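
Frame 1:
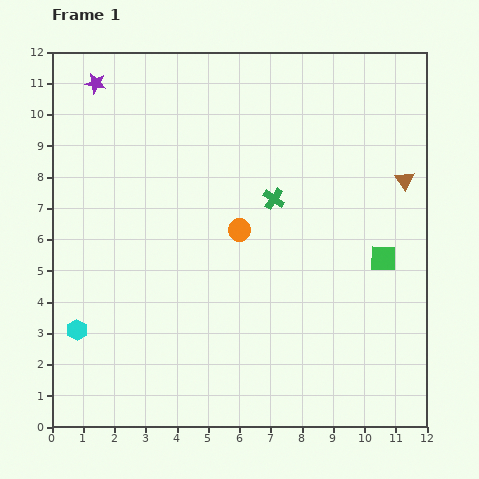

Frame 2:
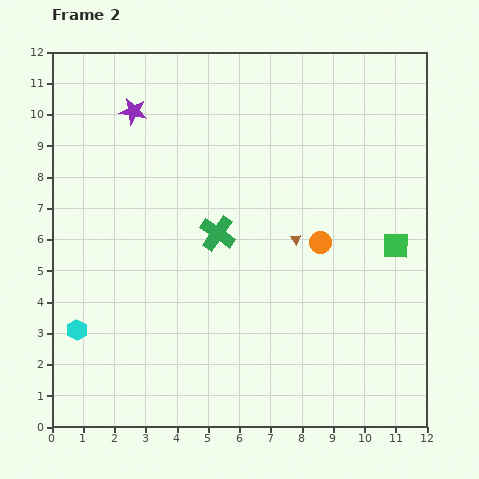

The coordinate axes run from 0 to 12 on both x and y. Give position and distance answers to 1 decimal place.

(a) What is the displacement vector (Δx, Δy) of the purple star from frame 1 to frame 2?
(1.2, -0.9)

The purple star was at (1.4, 11.0) in frame 1 and (2.6, 10.1) in frame 2.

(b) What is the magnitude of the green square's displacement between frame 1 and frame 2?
0.6

The green square moved from (10.6, 5.4) to (11.0, 5.8), a distance of √(0.4² + 0.4²) ≈ 0.6.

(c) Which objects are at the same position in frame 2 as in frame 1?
the cyan hexagon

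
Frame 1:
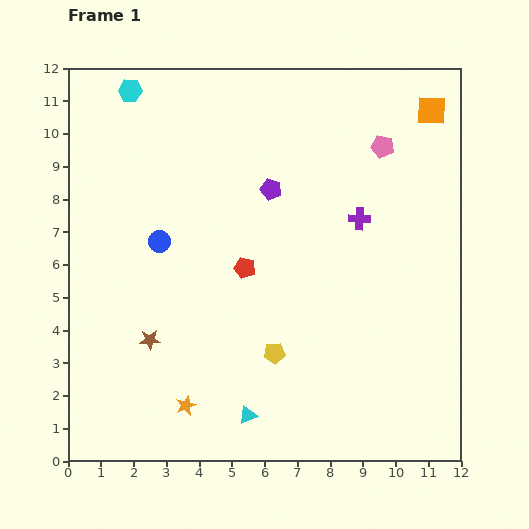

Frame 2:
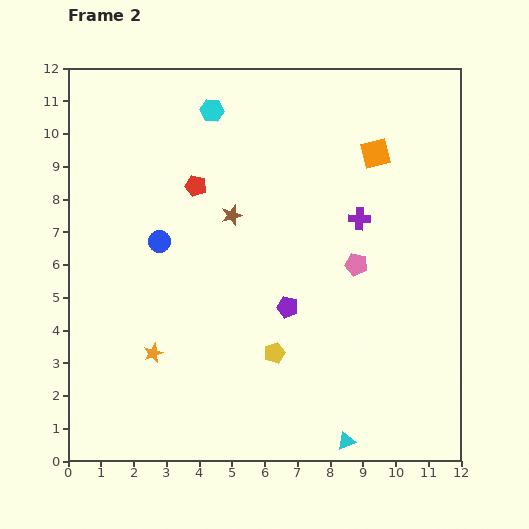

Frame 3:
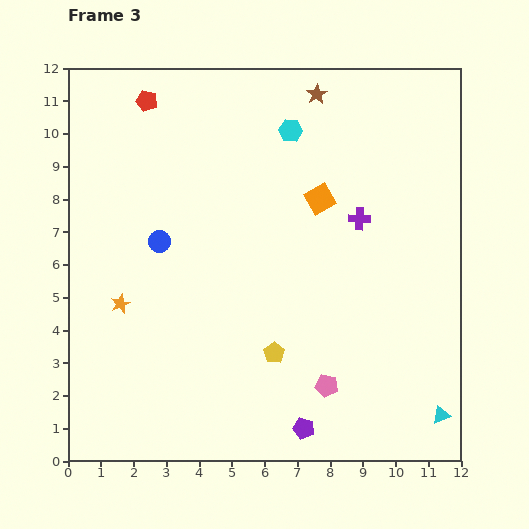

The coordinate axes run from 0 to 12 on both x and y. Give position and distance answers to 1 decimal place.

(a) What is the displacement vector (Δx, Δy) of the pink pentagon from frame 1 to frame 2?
(-0.8, -3.6)

The pink pentagon was at (9.6, 9.6) in frame 1 and (8.8, 6.0) in frame 2.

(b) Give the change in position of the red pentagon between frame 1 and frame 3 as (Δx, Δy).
(-3.0, 5.1)

The red pentagon was at (5.4, 5.9) in frame 1 and (2.4, 11.0) in frame 3.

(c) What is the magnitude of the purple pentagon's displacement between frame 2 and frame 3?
3.7

The purple pentagon moved from (6.7, 4.7) to (7.2, 1.0), a distance of √(0.5² + 3.7²) ≈ 3.7.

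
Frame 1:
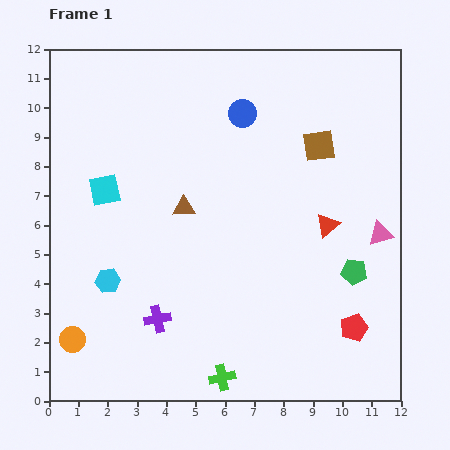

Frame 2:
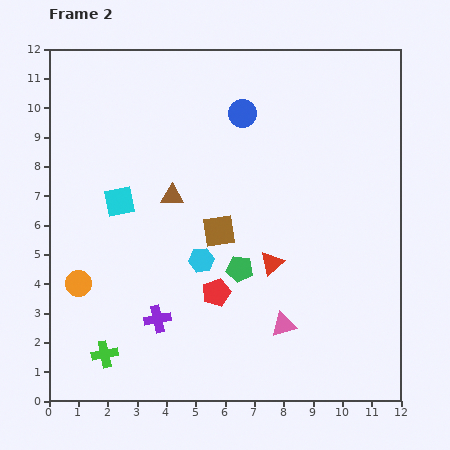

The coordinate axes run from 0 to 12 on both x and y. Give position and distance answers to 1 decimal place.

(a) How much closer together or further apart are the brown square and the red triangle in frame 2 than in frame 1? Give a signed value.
-0.6

Distance in frame 1: 2.7. Distance in frame 2: 2.1.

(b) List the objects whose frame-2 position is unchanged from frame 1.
the purple cross, the blue circle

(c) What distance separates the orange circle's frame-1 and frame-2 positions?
1.9

The orange circle moved from (0.8, 2.1) to (1.0, 4.0), a distance of √(0.2² + 1.9²) ≈ 1.9.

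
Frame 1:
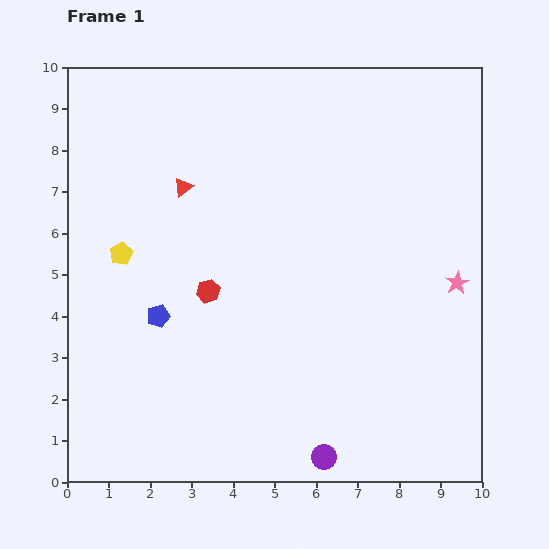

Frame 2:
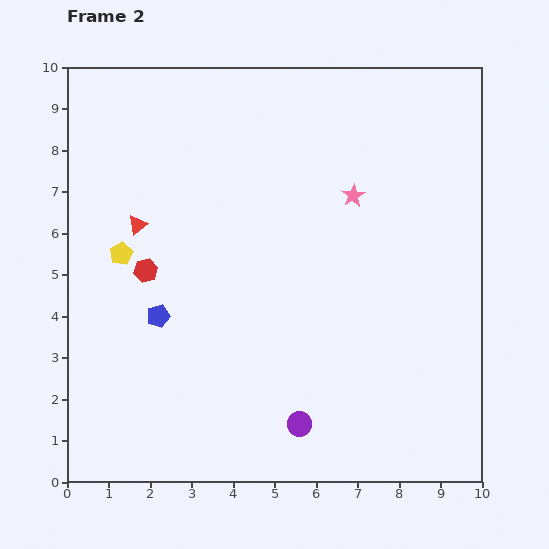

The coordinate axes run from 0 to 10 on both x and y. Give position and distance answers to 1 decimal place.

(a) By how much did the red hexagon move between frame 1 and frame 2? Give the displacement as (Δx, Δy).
(-1.5, 0.5)

The red hexagon was at (3.4, 4.6) in frame 1 and (1.9, 5.1) in frame 2.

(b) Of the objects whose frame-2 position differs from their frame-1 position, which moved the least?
the purple circle

(moved 1.0)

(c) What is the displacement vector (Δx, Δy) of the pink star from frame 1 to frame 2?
(-2.5, 2.1)

The pink star was at (9.4, 4.8) in frame 1 and (6.9, 6.9) in frame 2.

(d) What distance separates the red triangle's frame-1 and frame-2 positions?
1.4

The red triangle moved from (2.8, 7.1) to (1.7, 6.2), a distance of √(1.1² + 0.9²) ≈ 1.4.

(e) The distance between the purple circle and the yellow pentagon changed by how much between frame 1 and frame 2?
-1.0

Distance in frame 1: 6.9. Distance in frame 2: 5.9.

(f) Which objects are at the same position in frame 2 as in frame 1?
the blue pentagon, the yellow pentagon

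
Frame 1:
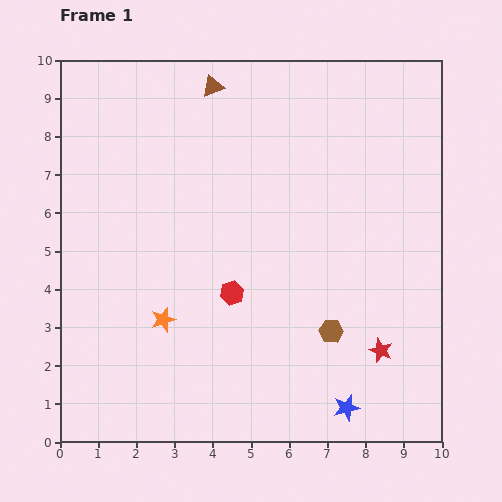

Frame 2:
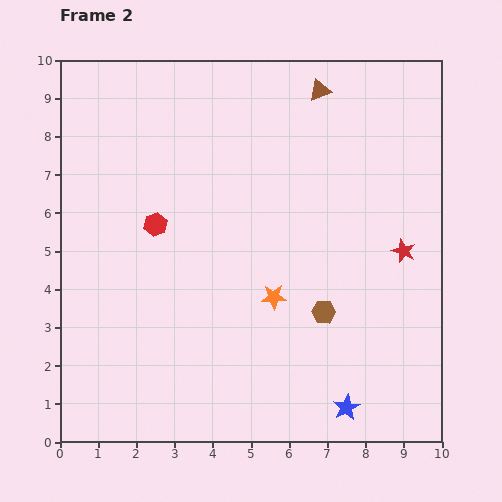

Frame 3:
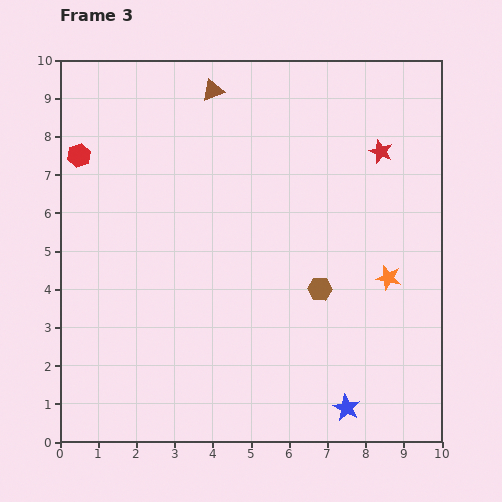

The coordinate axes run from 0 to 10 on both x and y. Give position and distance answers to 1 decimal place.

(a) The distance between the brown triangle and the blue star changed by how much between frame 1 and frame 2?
-0.8

Distance in frame 1: 9.1. Distance in frame 2: 8.3.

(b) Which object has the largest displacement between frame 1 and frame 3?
the orange star

(moved 6.0; next 5.4)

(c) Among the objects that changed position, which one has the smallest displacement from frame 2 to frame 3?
the brown hexagon

(moved 0.6)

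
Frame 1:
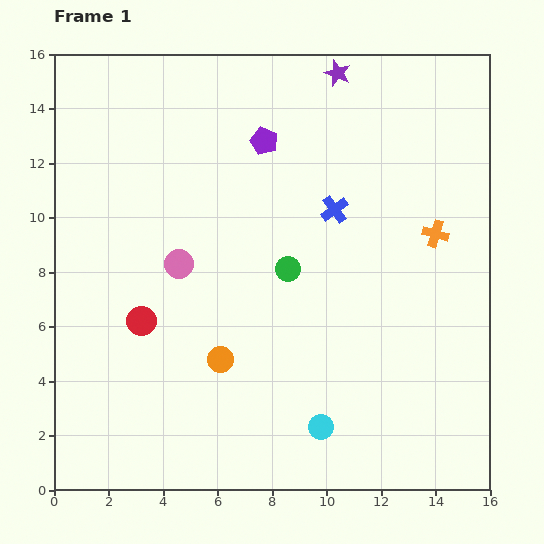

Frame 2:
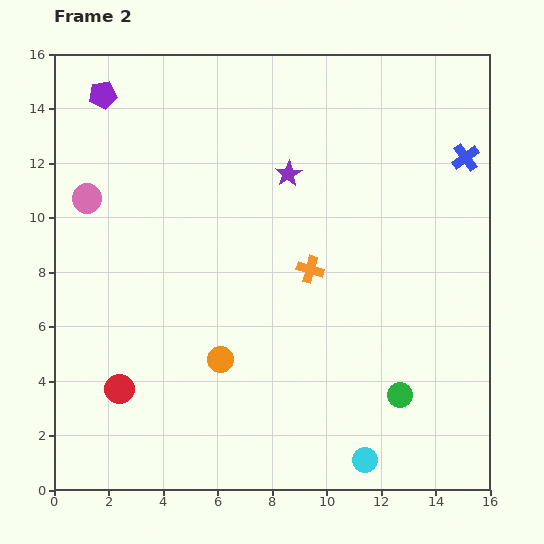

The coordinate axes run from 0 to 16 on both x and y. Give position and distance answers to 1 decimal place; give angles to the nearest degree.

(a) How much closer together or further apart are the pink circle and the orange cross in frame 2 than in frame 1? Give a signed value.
-0.9

Distance in frame 1: 9.5. Distance in frame 2: 8.6.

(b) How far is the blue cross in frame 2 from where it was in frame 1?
5.2

The blue cross moved from (10.3, 10.3) to (15.1, 12.2), a distance of √(4.8² + 1.9²) ≈ 5.2.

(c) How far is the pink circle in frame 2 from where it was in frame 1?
4.2

The pink circle moved from (4.6, 8.3) to (1.2, 10.7), a distance of √(3.4² + 2.4²) ≈ 4.2.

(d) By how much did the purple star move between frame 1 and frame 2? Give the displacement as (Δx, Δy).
(-1.8, -3.7)

The purple star was at (10.4, 15.3) in frame 1 and (8.6, 11.6) in frame 2.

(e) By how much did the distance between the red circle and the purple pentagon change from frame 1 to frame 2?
+2.8

Distance in frame 1: 8.0. Distance in frame 2: 10.8.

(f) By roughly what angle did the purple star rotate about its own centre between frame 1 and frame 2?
19° clockwise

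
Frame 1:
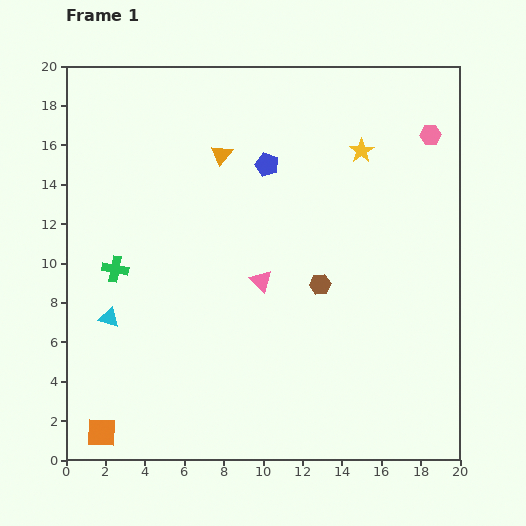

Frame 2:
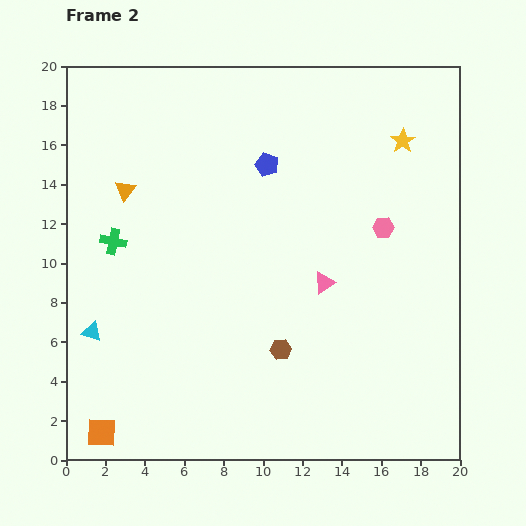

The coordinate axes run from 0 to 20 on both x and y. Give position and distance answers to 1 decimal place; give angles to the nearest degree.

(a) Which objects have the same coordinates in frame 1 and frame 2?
the orange square, the blue pentagon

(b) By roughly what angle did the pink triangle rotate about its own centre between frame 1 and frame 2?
41° clockwise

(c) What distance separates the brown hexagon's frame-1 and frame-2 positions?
3.9

The brown hexagon moved from (12.9, 8.9) to (10.9, 5.6), a distance of √(2.0² + 3.3²) ≈ 3.9.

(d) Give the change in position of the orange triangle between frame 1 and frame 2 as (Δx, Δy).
(-4.9, -1.8)

The orange triangle was at (7.9, 15.5) in frame 1 and (3.0, 13.7) in frame 2.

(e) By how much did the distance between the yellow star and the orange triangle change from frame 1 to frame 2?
+7.2

Distance in frame 1: 7.1. Distance in frame 2: 14.3.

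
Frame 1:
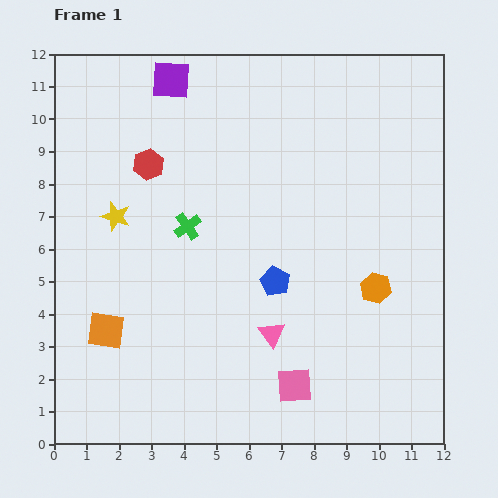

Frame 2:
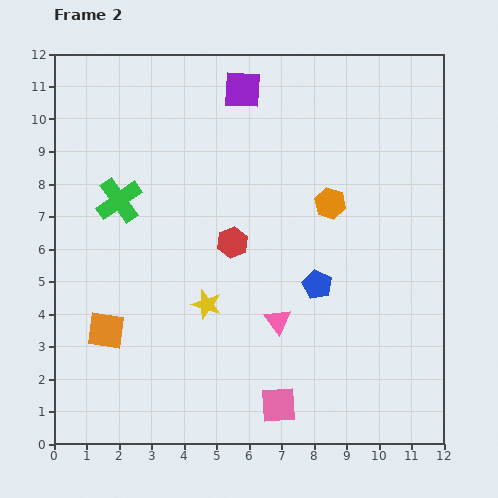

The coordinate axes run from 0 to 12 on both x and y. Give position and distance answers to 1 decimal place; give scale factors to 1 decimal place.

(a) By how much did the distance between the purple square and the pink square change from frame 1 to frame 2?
-0.3

Distance in frame 1: 10.1. Distance in frame 2: 9.8.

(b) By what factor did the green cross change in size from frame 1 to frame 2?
1.7×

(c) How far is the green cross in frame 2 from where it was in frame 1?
2.2

The green cross moved from (4.1, 6.7) to (2.0, 7.5), a distance of √(2.1² + 0.8²) ≈ 2.2.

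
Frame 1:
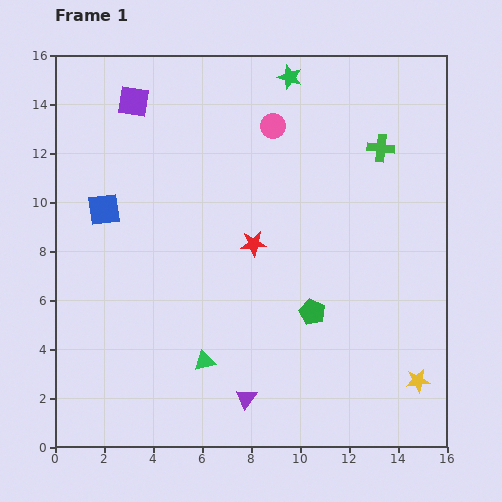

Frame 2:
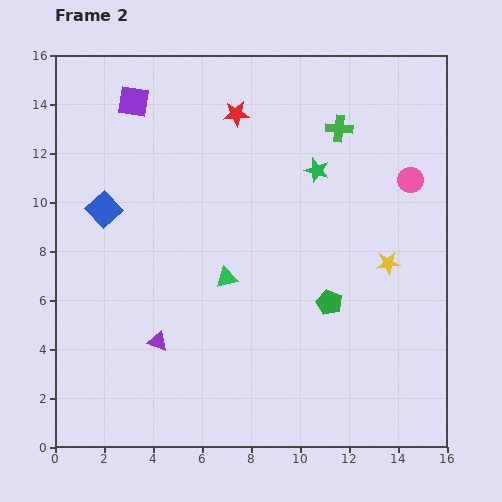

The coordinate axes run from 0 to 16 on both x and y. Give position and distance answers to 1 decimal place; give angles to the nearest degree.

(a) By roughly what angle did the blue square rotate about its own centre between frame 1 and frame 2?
36° counter-clockwise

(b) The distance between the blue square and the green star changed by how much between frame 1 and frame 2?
-0.5

Distance in frame 1: 9.3. Distance in frame 2: 8.8.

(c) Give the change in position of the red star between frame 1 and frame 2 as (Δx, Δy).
(-0.7, 5.3)

The red star was at (8.1, 8.3) in frame 1 and (7.4, 13.6) in frame 2.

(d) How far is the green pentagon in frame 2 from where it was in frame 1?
0.8

The green pentagon moved from (10.5, 5.5) to (11.2, 5.9), a distance of √(0.7² + 0.4²) ≈ 0.8.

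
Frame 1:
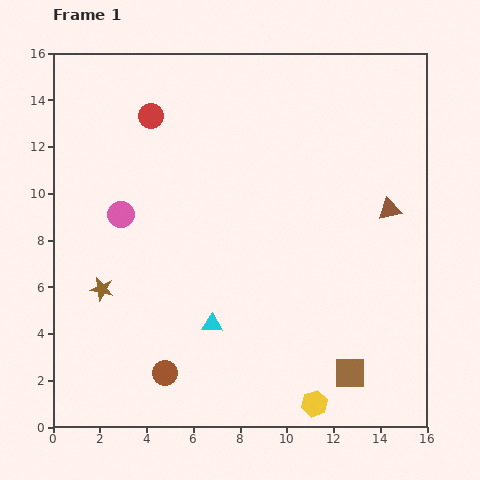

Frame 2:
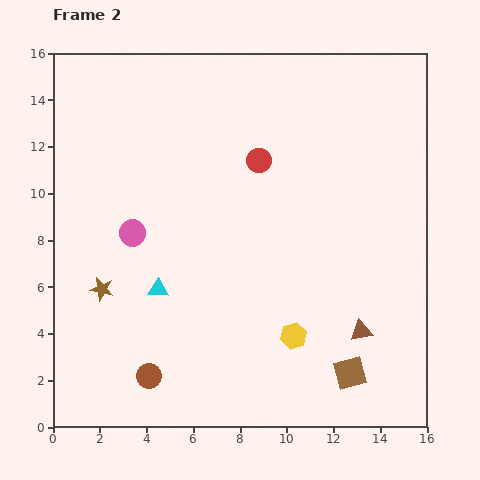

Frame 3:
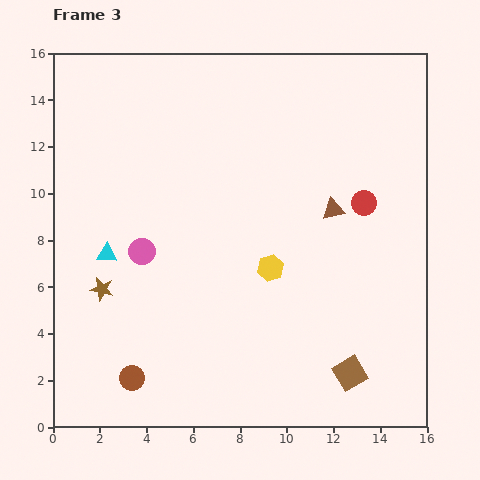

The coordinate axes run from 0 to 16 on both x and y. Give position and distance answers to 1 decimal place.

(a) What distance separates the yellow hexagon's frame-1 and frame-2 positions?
3.0

The yellow hexagon moved from (11.2, 1.0) to (10.3, 3.9), a distance of √(0.9² + 2.9²) ≈ 3.0.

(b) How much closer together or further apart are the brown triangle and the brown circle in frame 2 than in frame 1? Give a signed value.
-2.6

Distance in frame 1: 11.9. Distance in frame 2: 9.3.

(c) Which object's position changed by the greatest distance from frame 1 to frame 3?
the red circle

(moved 9.8; next 6.1)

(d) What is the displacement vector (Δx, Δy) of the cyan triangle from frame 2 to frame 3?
(-2.2, 1.5)

The cyan triangle was at (4.5, 5.9) in frame 2 and (2.3, 7.4) in frame 3.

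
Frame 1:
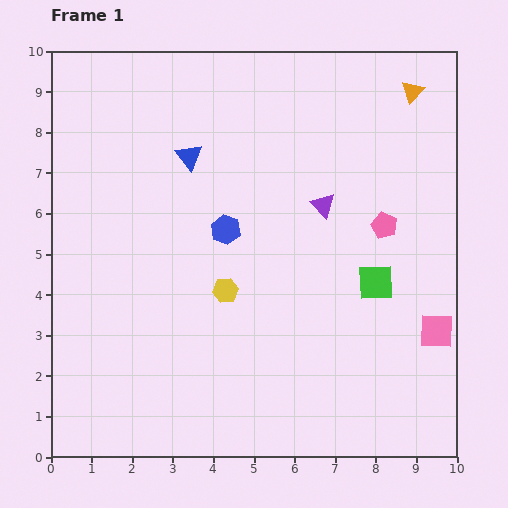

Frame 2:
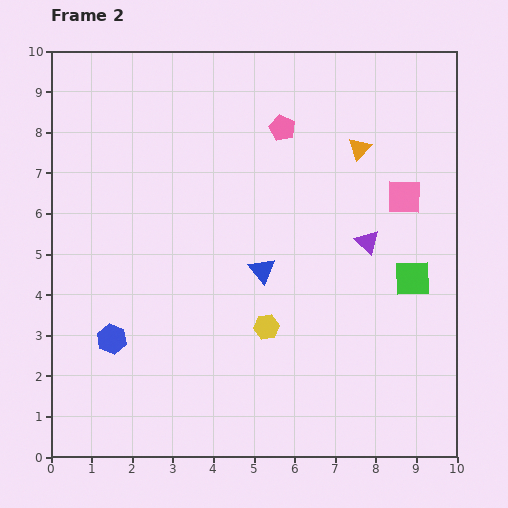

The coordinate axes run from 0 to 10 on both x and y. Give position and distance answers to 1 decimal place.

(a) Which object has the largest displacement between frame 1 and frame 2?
the blue hexagon

(moved 3.9; next 3.5)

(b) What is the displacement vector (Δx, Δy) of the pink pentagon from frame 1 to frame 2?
(-2.5, 2.4)

The pink pentagon was at (8.2, 5.7) in frame 1 and (5.7, 8.1) in frame 2.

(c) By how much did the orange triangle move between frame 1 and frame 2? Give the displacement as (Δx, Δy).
(-1.3, -1.4)

The orange triangle was at (8.9, 9.0) in frame 1 and (7.6, 7.6) in frame 2.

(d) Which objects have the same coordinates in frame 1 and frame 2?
none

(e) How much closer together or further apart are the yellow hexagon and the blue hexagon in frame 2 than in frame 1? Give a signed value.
+2.3

Distance in frame 1: 1.5. Distance in frame 2: 3.8.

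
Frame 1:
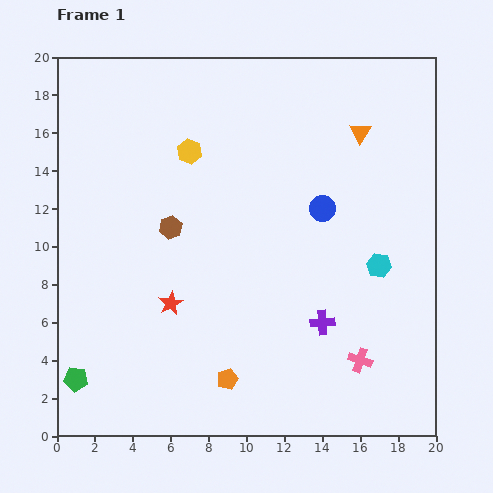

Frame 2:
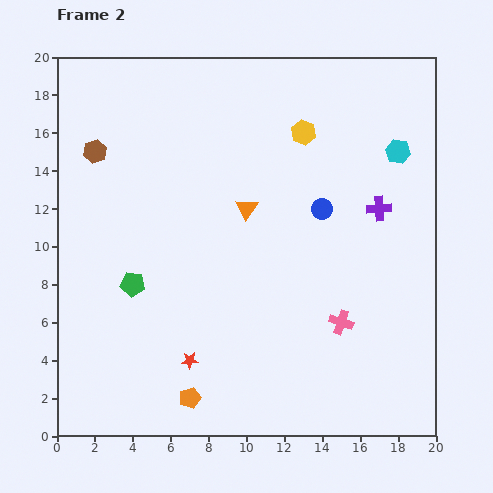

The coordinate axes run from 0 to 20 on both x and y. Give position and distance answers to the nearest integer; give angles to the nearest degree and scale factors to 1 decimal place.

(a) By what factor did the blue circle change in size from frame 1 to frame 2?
0.8×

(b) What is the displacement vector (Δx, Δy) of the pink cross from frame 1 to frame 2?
(-1, 2)

The pink cross was at (16, 4) in frame 1 and (15, 6) in frame 2.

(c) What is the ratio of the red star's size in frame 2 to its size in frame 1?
0.7×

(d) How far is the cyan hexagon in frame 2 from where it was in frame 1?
6

The cyan hexagon moved from (17, 9) to (18, 15), a distance of √(1² + 6²) ≈ 6.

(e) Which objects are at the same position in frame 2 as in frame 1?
the blue circle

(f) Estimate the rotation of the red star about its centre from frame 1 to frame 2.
28° clockwise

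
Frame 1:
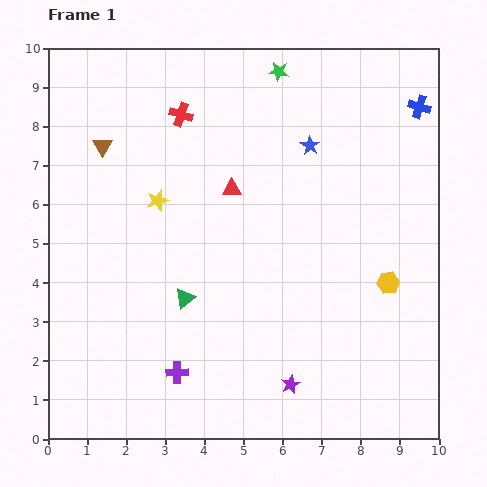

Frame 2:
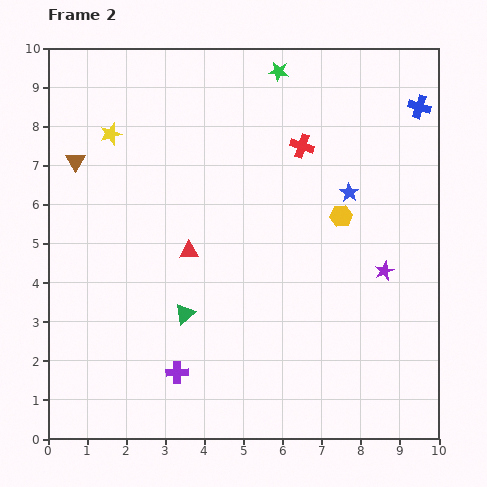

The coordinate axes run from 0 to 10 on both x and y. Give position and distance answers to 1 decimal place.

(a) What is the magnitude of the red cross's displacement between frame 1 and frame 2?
3.2

The red cross moved from (3.4, 8.3) to (6.5, 7.5), a distance of √(3.1² + 0.8²) ≈ 3.2.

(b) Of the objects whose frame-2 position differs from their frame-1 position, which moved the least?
the green triangle

(moved 0.4)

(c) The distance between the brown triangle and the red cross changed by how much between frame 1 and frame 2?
+3.6

Distance in frame 1: 2.2. Distance in frame 2: 5.8.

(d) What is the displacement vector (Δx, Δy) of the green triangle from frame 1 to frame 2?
(0.0, -0.4)

The green triangle was at (3.5, 3.6) in frame 1 and (3.5, 3.2) in frame 2.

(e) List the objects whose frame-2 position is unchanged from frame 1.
the blue cross, the purple cross, the green star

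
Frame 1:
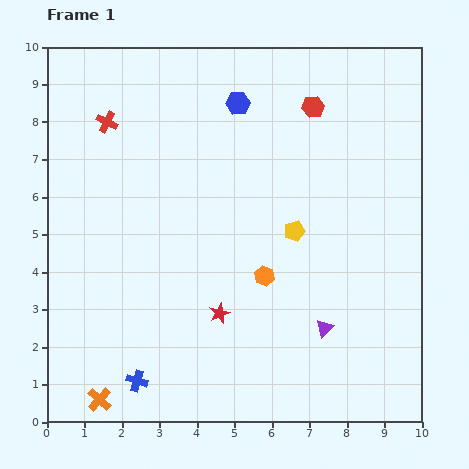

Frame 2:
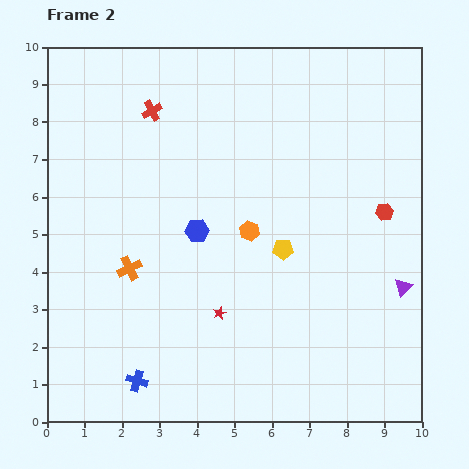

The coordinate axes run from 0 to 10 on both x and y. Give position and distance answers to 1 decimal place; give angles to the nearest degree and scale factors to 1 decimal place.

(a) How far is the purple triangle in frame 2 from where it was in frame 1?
2.4

The purple triangle moved from (7.4, 2.5) to (9.5, 3.6), a distance of √(2.1² + 1.1²) ≈ 2.4.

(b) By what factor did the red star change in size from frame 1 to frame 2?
0.6×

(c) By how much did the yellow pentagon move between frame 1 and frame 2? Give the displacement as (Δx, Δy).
(-0.3, -0.5)

The yellow pentagon was at (6.6, 5.1) in frame 1 and (6.3, 4.6) in frame 2.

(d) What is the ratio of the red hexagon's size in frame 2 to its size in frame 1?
0.8×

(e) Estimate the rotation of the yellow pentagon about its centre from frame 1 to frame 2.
17° clockwise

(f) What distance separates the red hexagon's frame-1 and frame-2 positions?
3.4

The red hexagon moved from (7.1, 8.4) to (9.0, 5.6), a distance of √(1.9² + 2.8²) ≈ 3.4.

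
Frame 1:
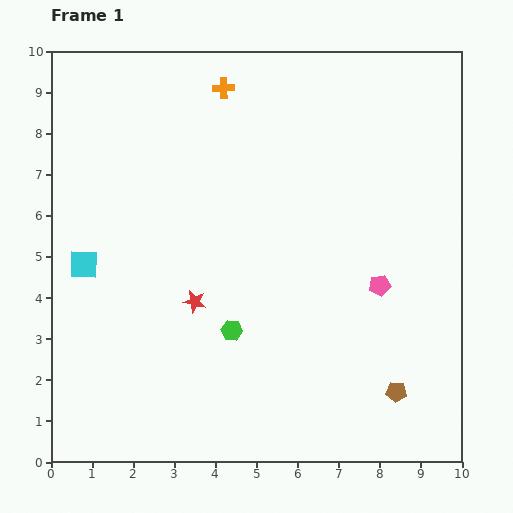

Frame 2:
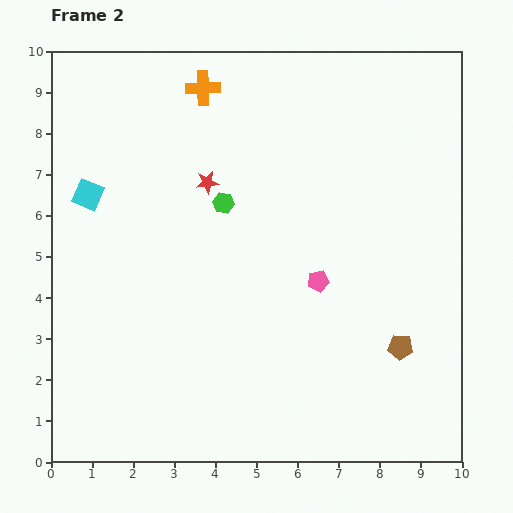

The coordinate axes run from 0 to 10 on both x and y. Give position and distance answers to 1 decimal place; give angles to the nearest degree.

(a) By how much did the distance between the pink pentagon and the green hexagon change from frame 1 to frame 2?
-0.8

Distance in frame 1: 3.8. Distance in frame 2: 3.0.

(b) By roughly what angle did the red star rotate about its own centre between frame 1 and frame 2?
20° counter-clockwise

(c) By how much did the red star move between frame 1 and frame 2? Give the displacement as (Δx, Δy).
(0.3, 2.9)

The red star was at (3.5, 3.9) in frame 1 and (3.8, 6.8) in frame 2.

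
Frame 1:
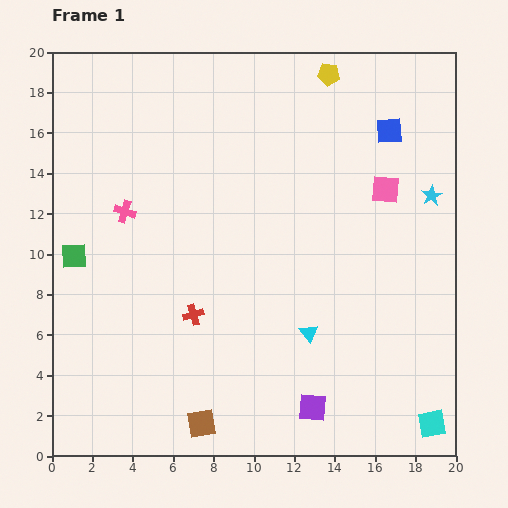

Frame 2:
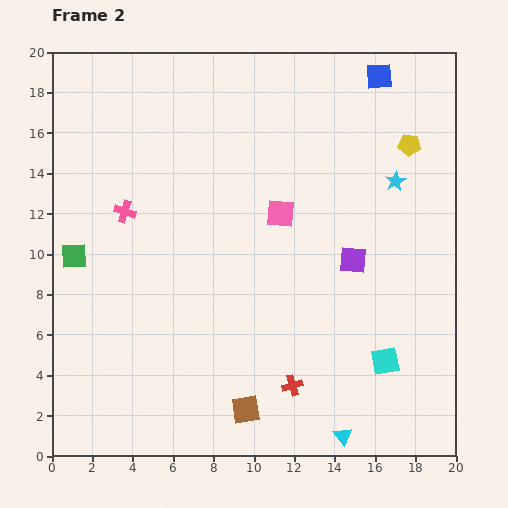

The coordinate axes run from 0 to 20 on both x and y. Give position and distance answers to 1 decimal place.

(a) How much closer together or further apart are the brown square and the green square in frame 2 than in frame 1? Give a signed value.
+1.0

Distance in frame 1: 10.4. Distance in frame 2: 11.4.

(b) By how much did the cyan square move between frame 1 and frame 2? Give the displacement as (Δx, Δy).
(-2.3, 3.1)

The cyan square was at (18.8, 1.6) in frame 1 and (16.5, 4.7) in frame 2.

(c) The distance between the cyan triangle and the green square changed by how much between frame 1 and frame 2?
+3.8

Distance in frame 1: 12.2. Distance in frame 2: 16.0.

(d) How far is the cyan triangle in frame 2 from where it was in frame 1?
5.4

The cyan triangle moved from (12.7, 6.1) to (14.4, 1.0), a distance of √(1.7² + 5.1²) ≈ 5.4.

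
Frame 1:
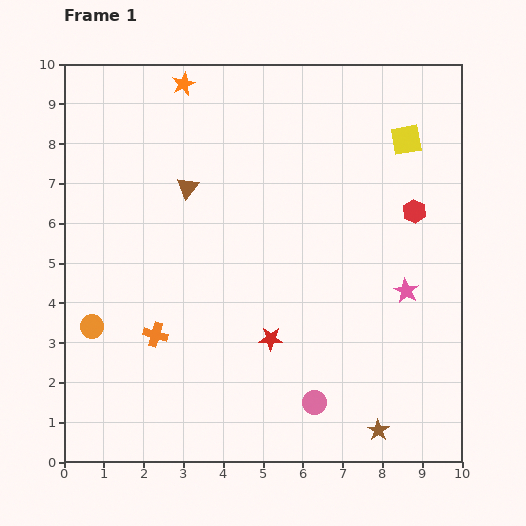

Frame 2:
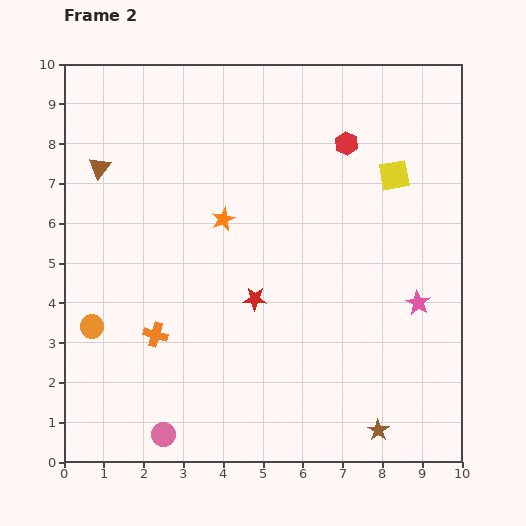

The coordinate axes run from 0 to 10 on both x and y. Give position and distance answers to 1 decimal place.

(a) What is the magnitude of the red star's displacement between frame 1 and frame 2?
1.1

The red star moved from (5.2, 3.1) to (4.8, 4.1), a distance of √(0.4² + 1.0²) ≈ 1.1.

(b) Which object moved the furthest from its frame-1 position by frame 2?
the pink circle

(moved 3.9; next 3.5)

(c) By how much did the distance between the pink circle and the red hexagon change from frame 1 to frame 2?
+3.2

Distance in frame 1: 5.4. Distance in frame 2: 8.6.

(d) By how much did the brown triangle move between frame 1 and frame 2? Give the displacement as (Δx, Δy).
(-2.2, 0.5)

The brown triangle was at (3.1, 6.9) in frame 1 and (0.9, 7.4) in frame 2.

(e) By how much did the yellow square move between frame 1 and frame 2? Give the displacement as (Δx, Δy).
(-0.3, -0.9)

The yellow square was at (8.6, 8.1) in frame 1 and (8.3, 7.2) in frame 2.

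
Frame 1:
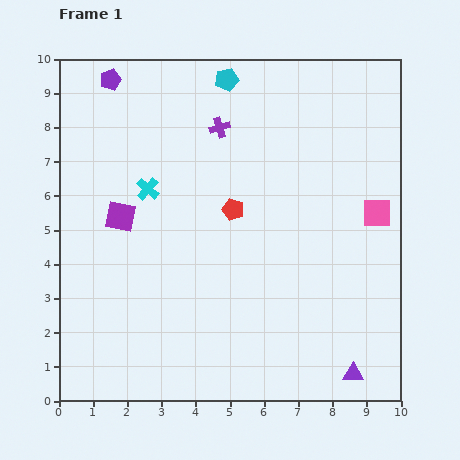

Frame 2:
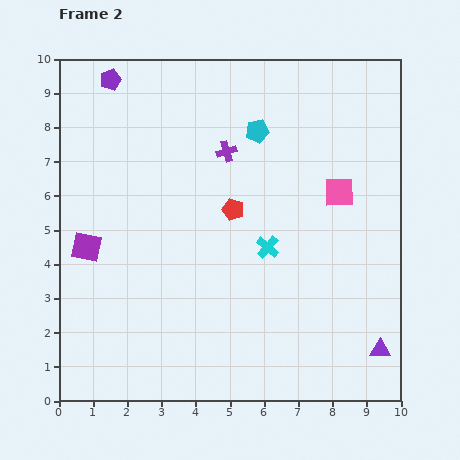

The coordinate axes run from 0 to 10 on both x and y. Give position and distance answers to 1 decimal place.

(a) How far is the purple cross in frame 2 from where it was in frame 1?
0.7

The purple cross moved from (4.7, 8.0) to (4.9, 7.3), a distance of √(0.2² + 0.7²) ≈ 0.7.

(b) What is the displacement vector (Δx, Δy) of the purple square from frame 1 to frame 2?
(-1.0, -0.9)

The purple square was at (1.8, 5.4) in frame 1 and (0.8, 4.5) in frame 2.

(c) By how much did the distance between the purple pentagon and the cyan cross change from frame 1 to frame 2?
+3.3

Distance in frame 1: 3.4. Distance in frame 2: 6.7.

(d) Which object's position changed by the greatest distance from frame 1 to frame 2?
the cyan cross

(moved 3.9; next 1.7)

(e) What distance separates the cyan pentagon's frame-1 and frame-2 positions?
1.7

The cyan pentagon moved from (4.9, 9.4) to (5.8, 7.9), a distance of √(0.9² + 1.5²) ≈ 1.7.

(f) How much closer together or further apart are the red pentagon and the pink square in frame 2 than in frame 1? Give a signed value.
-1.1

Distance in frame 1: 4.2. Distance in frame 2: 3.1.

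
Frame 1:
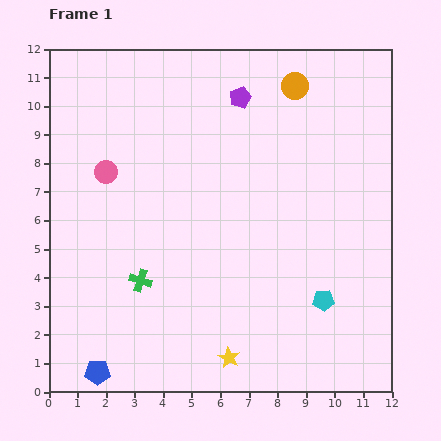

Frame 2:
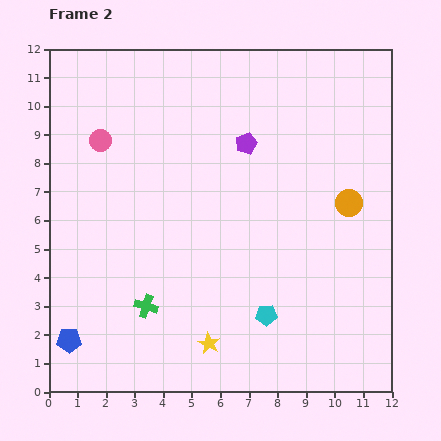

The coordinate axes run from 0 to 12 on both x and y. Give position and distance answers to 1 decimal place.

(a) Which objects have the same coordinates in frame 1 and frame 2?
none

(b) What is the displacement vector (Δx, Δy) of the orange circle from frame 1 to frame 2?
(1.9, -4.1)

The orange circle was at (8.6, 10.7) in frame 1 and (10.5, 6.6) in frame 2.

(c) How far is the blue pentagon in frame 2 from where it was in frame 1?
1.5

The blue pentagon moved from (1.7, 0.7) to (0.7, 1.8), a distance of √(1.0² + 1.1²) ≈ 1.5.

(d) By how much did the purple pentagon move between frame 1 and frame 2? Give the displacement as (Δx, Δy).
(0.2, -1.6)

The purple pentagon was at (6.7, 10.3) in frame 1 and (6.9, 8.7) in frame 2.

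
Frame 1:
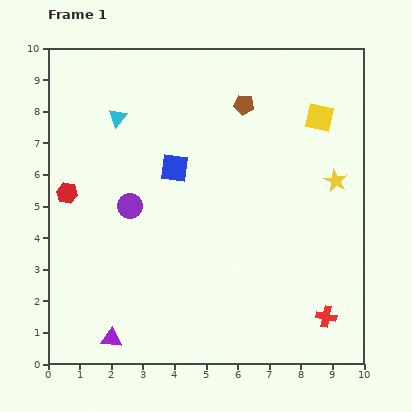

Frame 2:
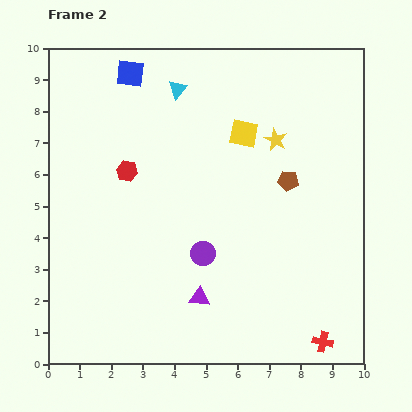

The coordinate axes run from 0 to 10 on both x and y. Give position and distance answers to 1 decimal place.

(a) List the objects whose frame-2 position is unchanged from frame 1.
none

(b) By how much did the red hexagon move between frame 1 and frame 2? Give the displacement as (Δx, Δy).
(1.9, 0.7)

The red hexagon was at (0.6, 5.4) in frame 1 and (2.5, 6.1) in frame 2.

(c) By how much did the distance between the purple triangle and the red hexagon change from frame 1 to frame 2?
-0.2

Distance in frame 1: 4.8. Distance in frame 2: 4.6.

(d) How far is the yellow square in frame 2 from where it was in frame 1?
2.5

The yellow square moved from (8.6, 7.8) to (6.2, 7.3), a distance of √(2.4² + 0.5²) ≈ 2.5.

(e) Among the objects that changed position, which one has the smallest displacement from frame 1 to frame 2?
the red cross

(moved 0.8)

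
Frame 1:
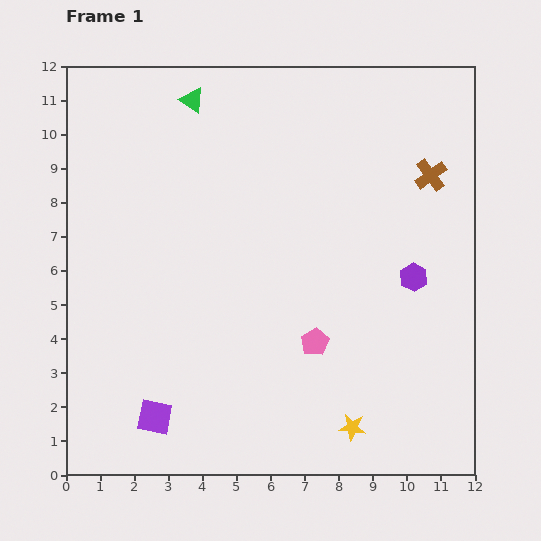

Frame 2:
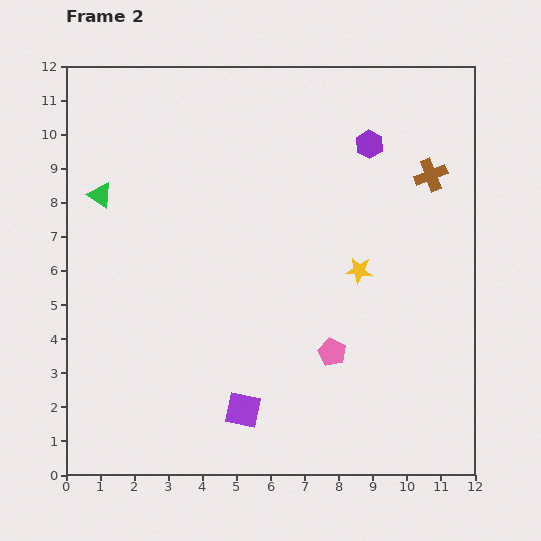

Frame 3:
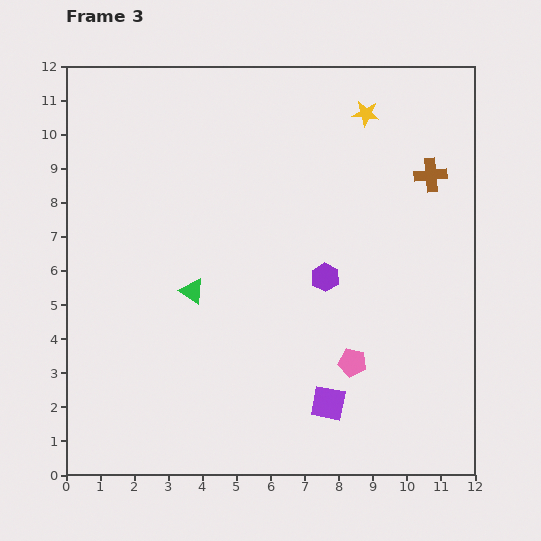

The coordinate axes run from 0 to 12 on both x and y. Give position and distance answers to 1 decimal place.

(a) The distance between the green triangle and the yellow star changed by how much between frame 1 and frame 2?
-2.8

Distance in frame 1: 10.7. Distance in frame 2: 7.9.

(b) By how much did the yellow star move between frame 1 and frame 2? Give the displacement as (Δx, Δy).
(0.2, 4.6)

The yellow star was at (8.4, 1.4) in frame 1 and (8.6, 6.0) in frame 2.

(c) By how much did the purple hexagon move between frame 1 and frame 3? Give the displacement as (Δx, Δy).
(-2.6, 0.0)

The purple hexagon was at (10.2, 5.8) in frame 1 and (7.6, 5.8) in frame 3.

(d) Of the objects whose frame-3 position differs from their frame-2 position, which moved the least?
the pink pentagon

(moved 0.7)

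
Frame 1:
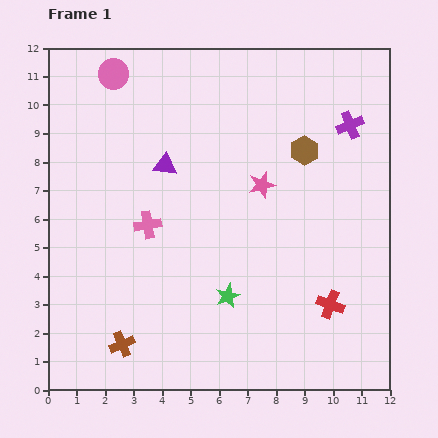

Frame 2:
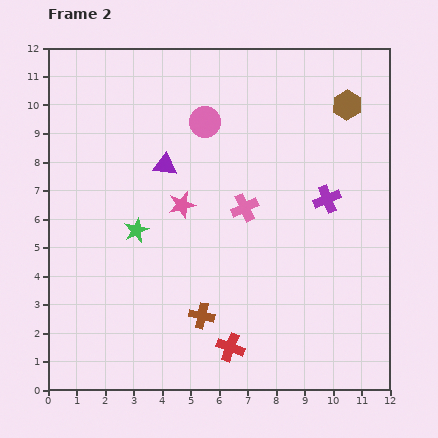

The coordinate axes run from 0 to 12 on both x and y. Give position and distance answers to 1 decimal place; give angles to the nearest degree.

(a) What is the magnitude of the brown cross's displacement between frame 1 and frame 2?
3.0

The brown cross moved from (2.6, 1.6) to (5.4, 2.6), a distance of √(2.8² + 1.0²) ≈ 3.0.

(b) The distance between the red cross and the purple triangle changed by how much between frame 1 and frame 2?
-0.8

Distance in frame 1: 7.6. Distance in frame 2: 6.8.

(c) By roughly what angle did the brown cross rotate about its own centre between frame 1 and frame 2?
36° clockwise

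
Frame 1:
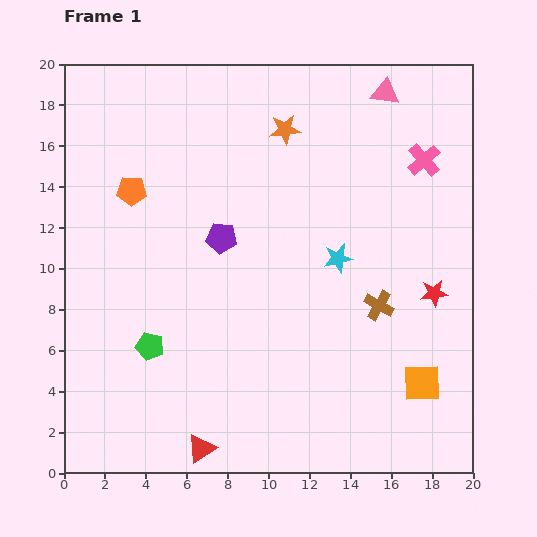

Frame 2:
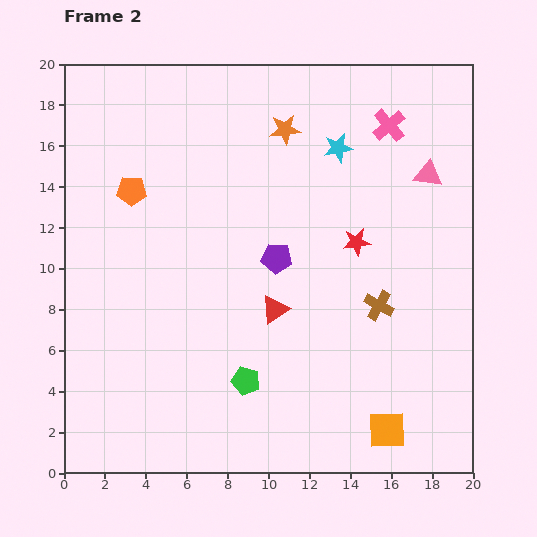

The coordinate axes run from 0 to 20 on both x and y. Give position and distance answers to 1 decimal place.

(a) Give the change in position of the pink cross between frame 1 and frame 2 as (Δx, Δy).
(-1.7, 1.7)

The pink cross was at (17.6, 15.3) in frame 1 and (15.9, 17.0) in frame 2.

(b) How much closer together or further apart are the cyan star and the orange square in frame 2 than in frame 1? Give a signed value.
+6.7

Distance in frame 1: 7.3. Distance in frame 2: 14.0.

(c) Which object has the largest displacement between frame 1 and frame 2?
the red triangle

(moved 7.7; next 5.4)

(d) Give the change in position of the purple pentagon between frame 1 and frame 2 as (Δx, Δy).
(2.7, -1.0)

The purple pentagon was at (7.7, 11.5) in frame 1 and (10.4, 10.5) in frame 2.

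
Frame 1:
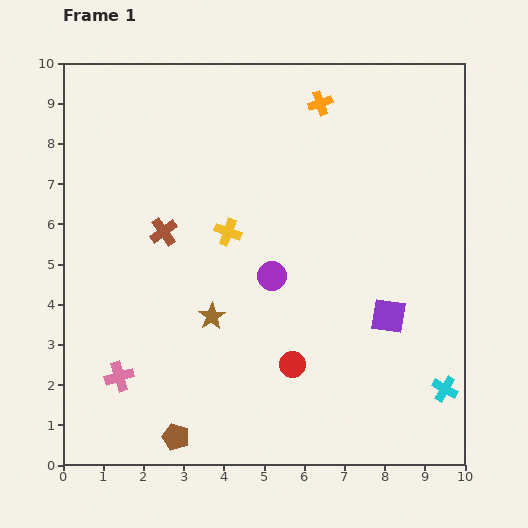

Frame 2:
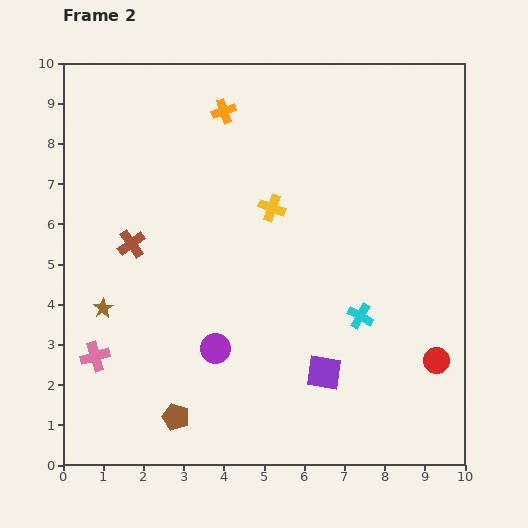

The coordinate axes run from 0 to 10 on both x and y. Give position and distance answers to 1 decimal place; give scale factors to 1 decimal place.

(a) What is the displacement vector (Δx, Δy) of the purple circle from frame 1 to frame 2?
(-1.4, -1.8)

The purple circle was at (5.2, 4.7) in frame 1 and (3.8, 2.9) in frame 2.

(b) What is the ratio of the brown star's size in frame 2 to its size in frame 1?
0.7×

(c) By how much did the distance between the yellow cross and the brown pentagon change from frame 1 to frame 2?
+0.4

Distance in frame 1: 5.3. Distance in frame 2: 5.7.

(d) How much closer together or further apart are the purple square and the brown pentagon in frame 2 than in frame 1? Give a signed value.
-2.2

Distance in frame 1: 6.1. Distance in frame 2: 3.9.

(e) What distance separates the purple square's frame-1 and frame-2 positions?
2.1

The purple square moved from (8.1, 3.7) to (6.5, 2.3), a distance of √(1.6² + 1.4²) ≈ 2.1.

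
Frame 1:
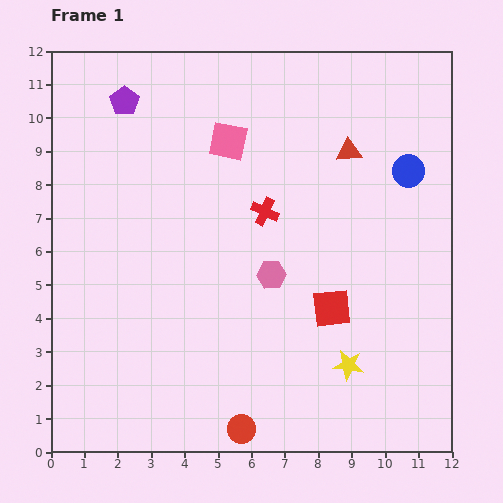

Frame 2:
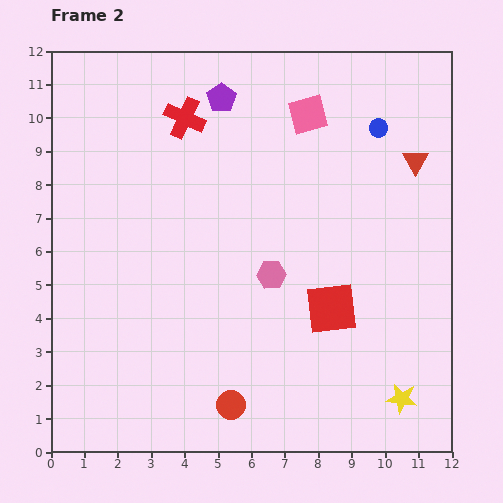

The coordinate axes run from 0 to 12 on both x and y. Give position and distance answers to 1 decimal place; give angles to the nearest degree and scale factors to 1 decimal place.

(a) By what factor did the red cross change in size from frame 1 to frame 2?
1.5×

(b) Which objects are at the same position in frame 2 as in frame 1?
the pink hexagon, the red square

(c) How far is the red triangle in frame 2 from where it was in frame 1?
2.0

The red triangle moved from (8.9, 9.0) to (10.9, 8.7), a distance of √(2.0² + 0.3²) ≈ 2.0.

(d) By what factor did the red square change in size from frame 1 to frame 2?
1.3×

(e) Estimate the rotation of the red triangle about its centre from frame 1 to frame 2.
55° counter-clockwise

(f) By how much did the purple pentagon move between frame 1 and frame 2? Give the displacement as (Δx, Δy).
(2.9, 0.1)

The purple pentagon was at (2.2, 10.5) in frame 1 and (5.1, 10.6) in frame 2.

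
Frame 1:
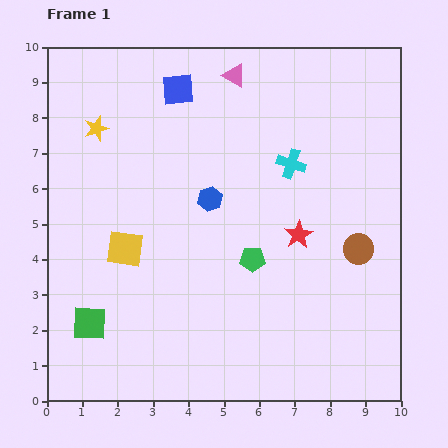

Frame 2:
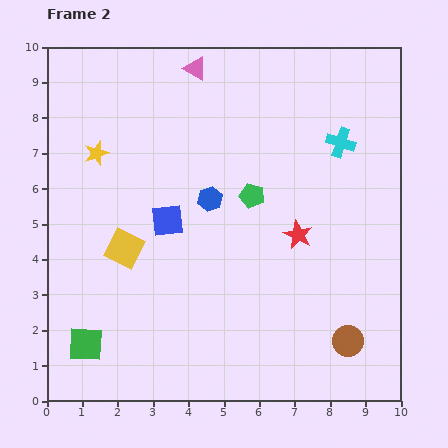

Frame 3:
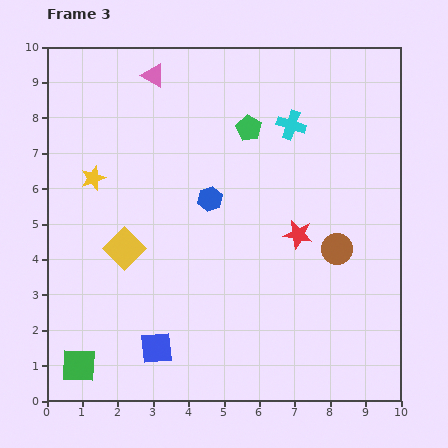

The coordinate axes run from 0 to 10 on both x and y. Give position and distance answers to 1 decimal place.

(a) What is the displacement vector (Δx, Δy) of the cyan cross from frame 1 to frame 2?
(1.4, 0.6)

The cyan cross was at (6.9, 6.7) in frame 1 and (8.3, 7.3) in frame 2.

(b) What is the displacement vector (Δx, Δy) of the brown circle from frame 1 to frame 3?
(-0.6, 0.0)

The brown circle was at (8.8, 4.3) in frame 1 and (8.2, 4.3) in frame 3.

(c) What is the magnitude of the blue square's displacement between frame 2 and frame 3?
3.6

The blue square moved from (3.4, 5.1) to (3.1, 1.5), a distance of √(0.3² + 3.6²) ≈ 3.6.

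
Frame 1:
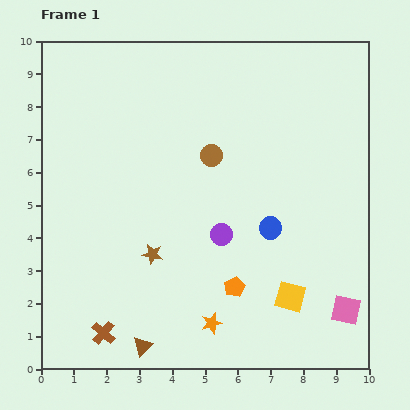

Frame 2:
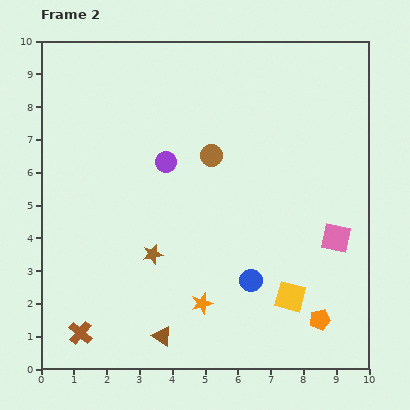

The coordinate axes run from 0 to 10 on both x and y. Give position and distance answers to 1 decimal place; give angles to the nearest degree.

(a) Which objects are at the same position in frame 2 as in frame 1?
the brown circle, the brown star, the yellow square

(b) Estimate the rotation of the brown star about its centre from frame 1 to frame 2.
24° counter-clockwise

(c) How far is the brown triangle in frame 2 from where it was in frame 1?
0.7

The brown triangle moved from (3.1, 0.7) to (3.7, 1.0), a distance of √(0.6² + 0.3²) ≈ 0.7.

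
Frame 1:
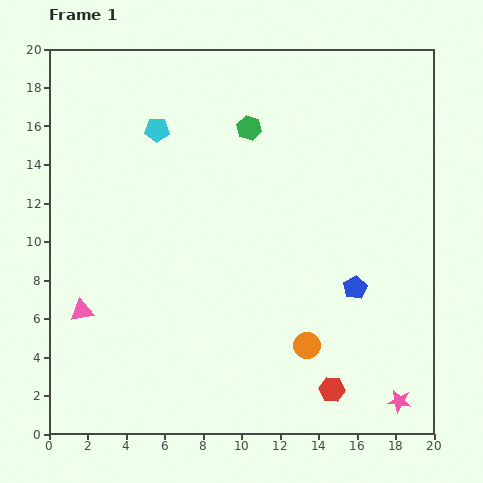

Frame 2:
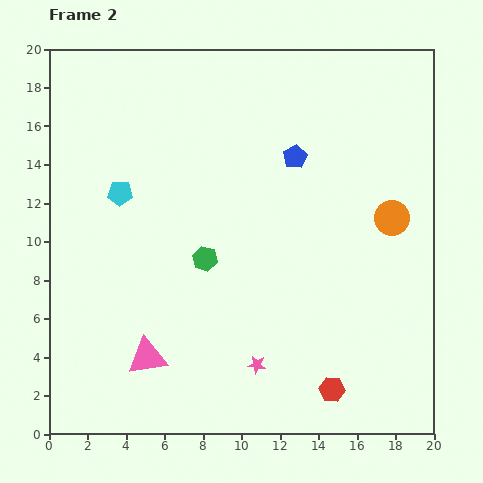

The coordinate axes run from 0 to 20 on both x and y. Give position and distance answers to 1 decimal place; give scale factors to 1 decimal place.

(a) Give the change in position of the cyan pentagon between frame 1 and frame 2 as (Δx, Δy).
(-1.9, -3.3)

The cyan pentagon was at (5.6, 15.8) in frame 1 and (3.7, 12.5) in frame 2.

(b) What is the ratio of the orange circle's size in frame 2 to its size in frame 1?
1.3×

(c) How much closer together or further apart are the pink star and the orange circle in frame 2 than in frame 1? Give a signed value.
+4.7

Distance in frame 1: 5.6. Distance in frame 2: 10.3.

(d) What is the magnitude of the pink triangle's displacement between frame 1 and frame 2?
4.2

The pink triangle moved from (1.7, 6.4) to (5.1, 4.0), a distance of √(3.4² + 2.4²) ≈ 4.2.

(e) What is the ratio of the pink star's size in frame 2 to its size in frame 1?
0.8×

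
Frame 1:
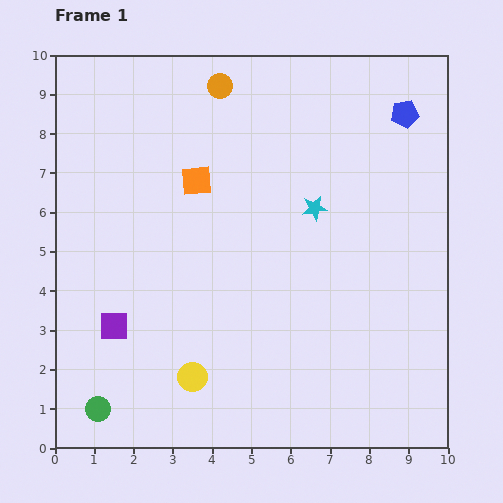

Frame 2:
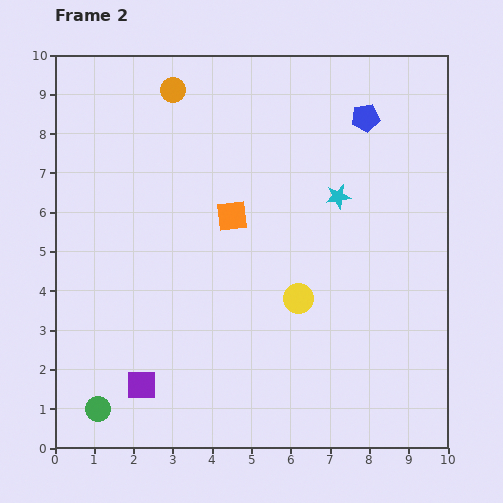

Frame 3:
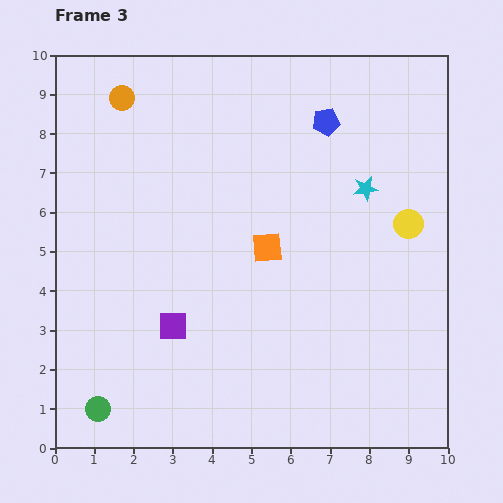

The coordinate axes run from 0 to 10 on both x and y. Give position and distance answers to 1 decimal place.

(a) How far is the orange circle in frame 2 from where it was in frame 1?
1.2

The orange circle moved from (4.2, 9.2) to (3.0, 9.1), a distance of √(1.2² + 0.1²) ≈ 1.2.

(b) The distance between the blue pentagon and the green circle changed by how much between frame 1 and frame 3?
-1.5

Distance in frame 1: 10.8. Distance in frame 3: 9.3.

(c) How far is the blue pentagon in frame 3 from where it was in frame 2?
1.0

The blue pentagon moved from (7.9, 8.4) to (6.9, 8.3), a distance of √(1.0² + 0.1²) ≈ 1.0.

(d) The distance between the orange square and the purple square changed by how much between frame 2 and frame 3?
-1.8

Distance in frame 2: 4.9. Distance in frame 3: 3.1.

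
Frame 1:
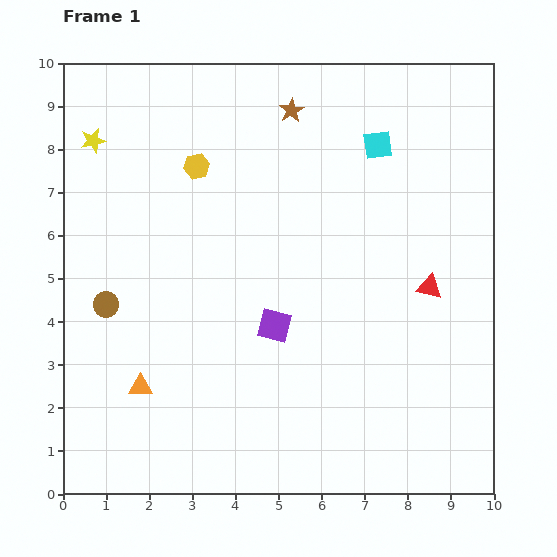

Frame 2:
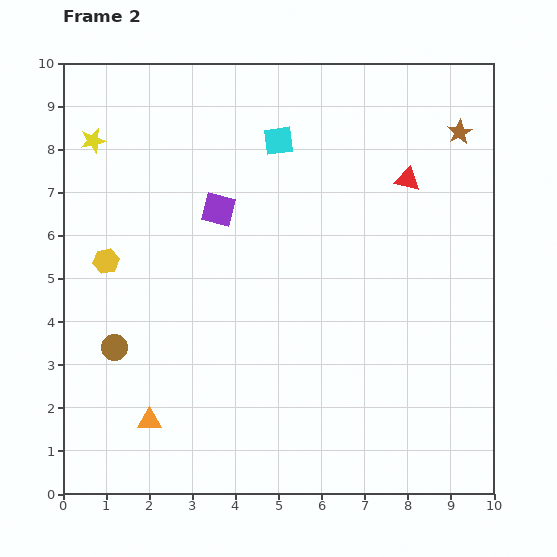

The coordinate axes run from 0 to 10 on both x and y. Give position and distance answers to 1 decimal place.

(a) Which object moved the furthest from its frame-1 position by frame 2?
the brown star

(moved 3.9; next 3.0)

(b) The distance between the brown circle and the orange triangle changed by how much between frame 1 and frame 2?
-0.2

Distance in frame 1: 2.1. Distance in frame 2: 1.9.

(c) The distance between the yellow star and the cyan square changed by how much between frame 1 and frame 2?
-2.3

Distance in frame 1: 6.6. Distance in frame 2: 4.3.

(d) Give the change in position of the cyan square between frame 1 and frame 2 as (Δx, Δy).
(-2.3, 0.1)

The cyan square was at (7.3, 8.1) in frame 1 and (5.0, 8.2) in frame 2.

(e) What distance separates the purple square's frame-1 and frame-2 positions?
3.0

The purple square moved from (4.9, 3.9) to (3.6, 6.6), a distance of √(1.3² + 2.7²) ≈ 3.0.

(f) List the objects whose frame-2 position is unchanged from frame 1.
the yellow star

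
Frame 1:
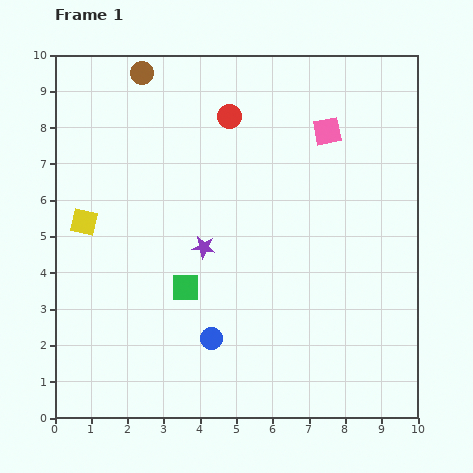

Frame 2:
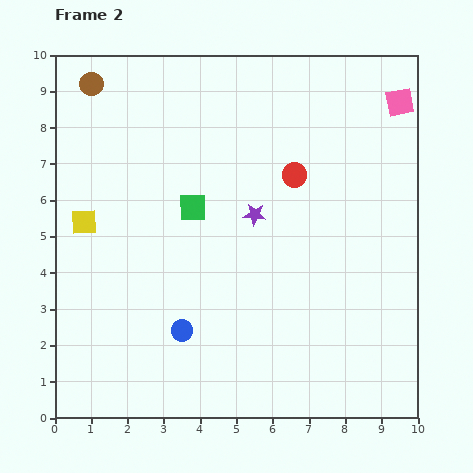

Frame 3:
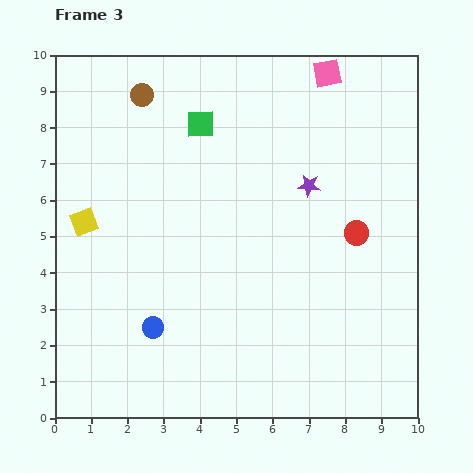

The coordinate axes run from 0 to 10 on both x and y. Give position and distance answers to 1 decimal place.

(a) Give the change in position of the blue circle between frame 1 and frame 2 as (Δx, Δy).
(-0.8, 0.2)

The blue circle was at (4.3, 2.2) in frame 1 and (3.5, 2.4) in frame 2.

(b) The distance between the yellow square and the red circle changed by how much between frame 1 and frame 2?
+1.0

Distance in frame 1: 4.9. Distance in frame 2: 5.9.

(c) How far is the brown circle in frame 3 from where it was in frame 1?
0.6

The brown circle moved from (2.4, 9.5) to (2.4, 8.9), a distance of √(0.0² + 0.6²) ≈ 0.6.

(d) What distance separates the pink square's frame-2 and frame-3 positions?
2.2

The pink square moved from (9.5, 8.7) to (7.5, 9.5), a distance of √(2.0² + 0.8²) ≈ 2.2.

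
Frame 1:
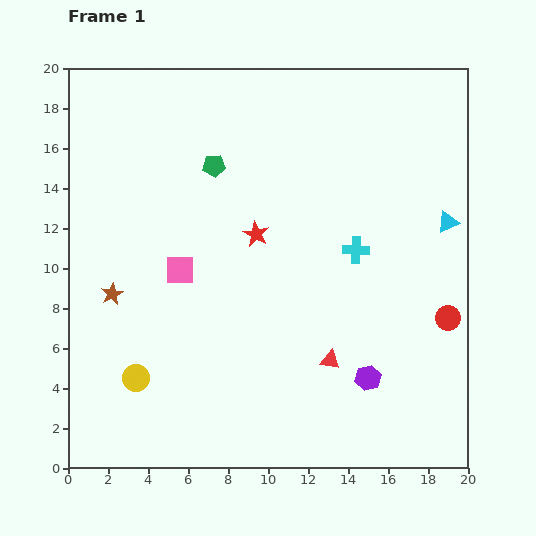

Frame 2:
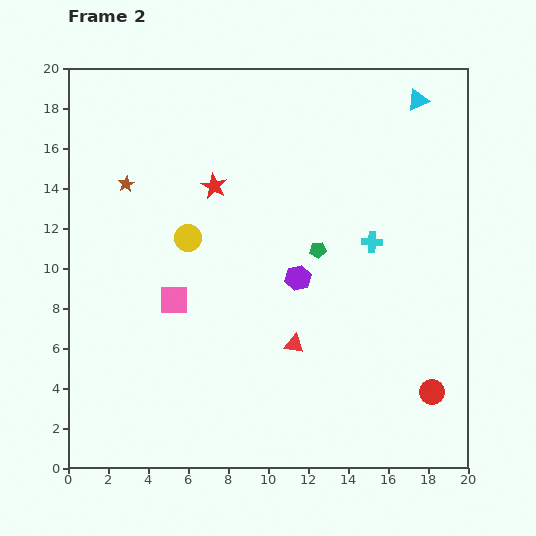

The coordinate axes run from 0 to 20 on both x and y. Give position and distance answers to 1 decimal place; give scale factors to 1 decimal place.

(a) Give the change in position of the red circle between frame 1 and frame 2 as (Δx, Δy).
(-0.8, -3.7)

The red circle was at (19.0, 7.5) in frame 1 and (18.2, 3.8) in frame 2.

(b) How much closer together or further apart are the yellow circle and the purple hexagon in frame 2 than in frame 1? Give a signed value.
-5.7

Distance in frame 1: 11.6. Distance in frame 2: 5.9.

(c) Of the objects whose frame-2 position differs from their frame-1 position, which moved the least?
the cyan cross

(moved 0.9)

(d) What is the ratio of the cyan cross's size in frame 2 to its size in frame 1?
0.8×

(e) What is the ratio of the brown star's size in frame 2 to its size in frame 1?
0.7×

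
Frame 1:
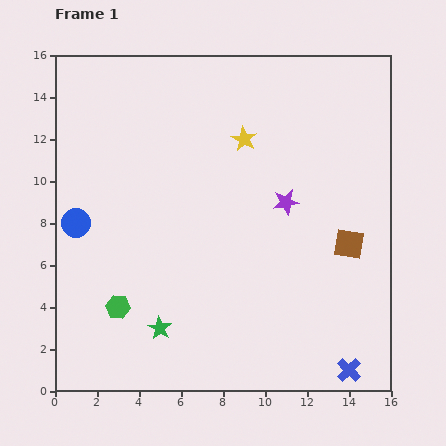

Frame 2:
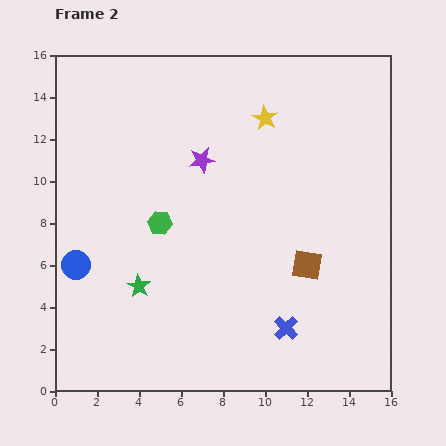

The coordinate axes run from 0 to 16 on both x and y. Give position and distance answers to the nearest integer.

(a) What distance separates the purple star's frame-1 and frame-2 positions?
4

The purple star moved from (11, 9) to (7, 11), a distance of √(4² + 2²) ≈ 4.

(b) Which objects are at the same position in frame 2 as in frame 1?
none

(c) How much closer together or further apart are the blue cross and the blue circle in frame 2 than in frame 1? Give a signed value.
-5

Distance in frame 1: 15. Distance in frame 2: 10.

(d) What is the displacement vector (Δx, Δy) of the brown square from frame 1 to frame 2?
(-2, -1)

The brown square was at (14, 7) in frame 1 and (12, 6) in frame 2.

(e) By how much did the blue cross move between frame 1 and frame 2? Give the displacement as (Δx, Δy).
(-3, 2)

The blue cross was at (14, 1) in frame 1 and (11, 3) in frame 2.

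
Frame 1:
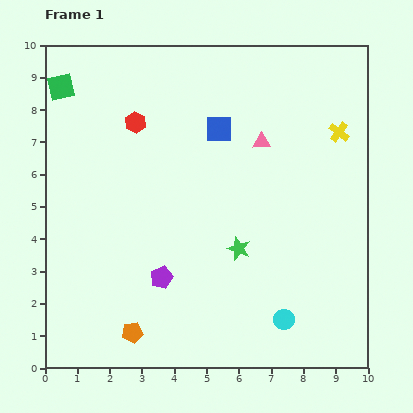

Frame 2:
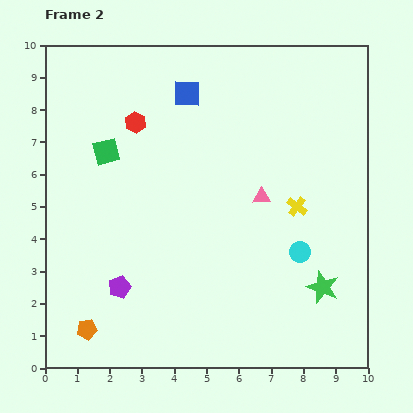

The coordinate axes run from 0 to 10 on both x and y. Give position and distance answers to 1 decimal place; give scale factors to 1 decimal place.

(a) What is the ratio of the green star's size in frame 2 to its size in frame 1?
1.4×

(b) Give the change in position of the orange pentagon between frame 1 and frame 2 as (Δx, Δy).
(-1.4, 0.1)

The orange pentagon was at (2.7, 1.1) in frame 1 and (1.3, 1.2) in frame 2.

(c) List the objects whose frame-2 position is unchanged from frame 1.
the red hexagon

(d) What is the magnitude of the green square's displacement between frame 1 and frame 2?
2.4

The green square moved from (0.5, 8.7) to (1.9, 6.7), a distance of √(1.4² + 2.0²) ≈ 2.4.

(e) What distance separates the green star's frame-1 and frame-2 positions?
2.9

The green star moved from (6.0, 3.7) to (8.6, 2.5), a distance of √(2.6² + 1.2²) ≈ 2.9.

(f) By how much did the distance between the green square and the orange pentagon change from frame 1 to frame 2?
-2.4

Distance in frame 1: 7.9. Distance in frame 2: 5.5.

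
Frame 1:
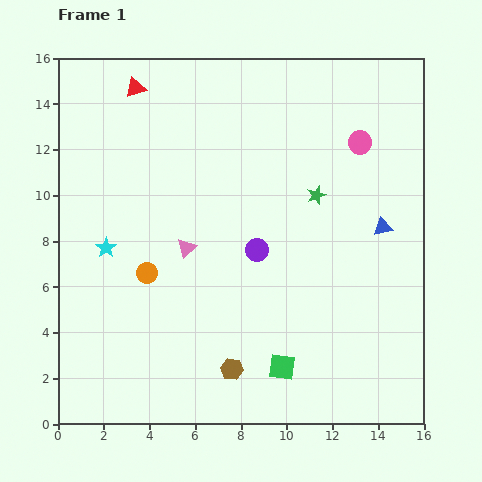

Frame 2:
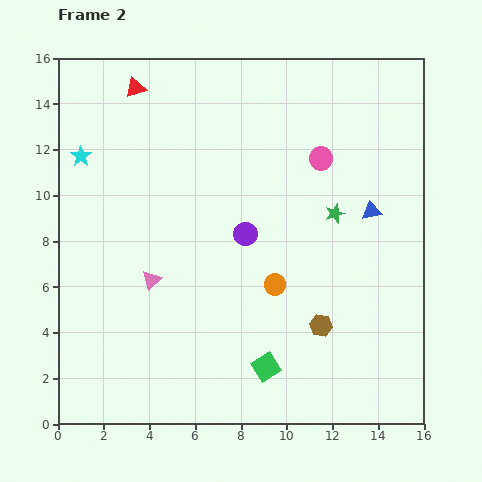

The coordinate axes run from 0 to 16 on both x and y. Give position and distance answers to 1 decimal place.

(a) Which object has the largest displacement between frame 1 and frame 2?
the orange circle

(moved 5.6; next 4.3)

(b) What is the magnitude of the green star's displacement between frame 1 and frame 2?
1.1

The green star moved from (11.3, 10.0) to (12.1, 9.2), a distance of √(0.8² + 0.8²) ≈ 1.1.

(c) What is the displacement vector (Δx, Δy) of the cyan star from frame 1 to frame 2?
(-1.1, 4.0)

The cyan star was at (2.1, 7.7) in frame 1 and (1.0, 11.7) in frame 2.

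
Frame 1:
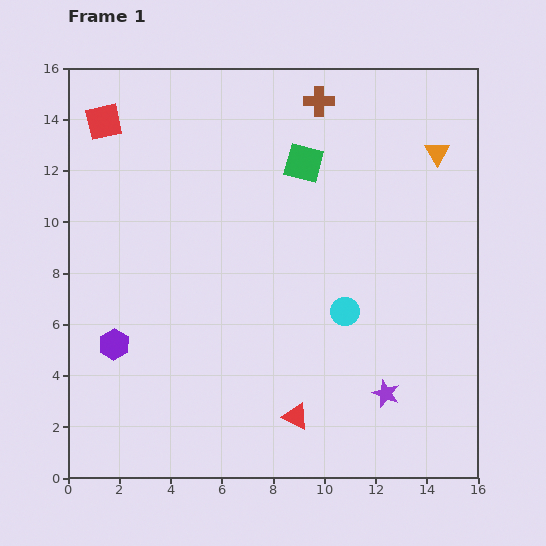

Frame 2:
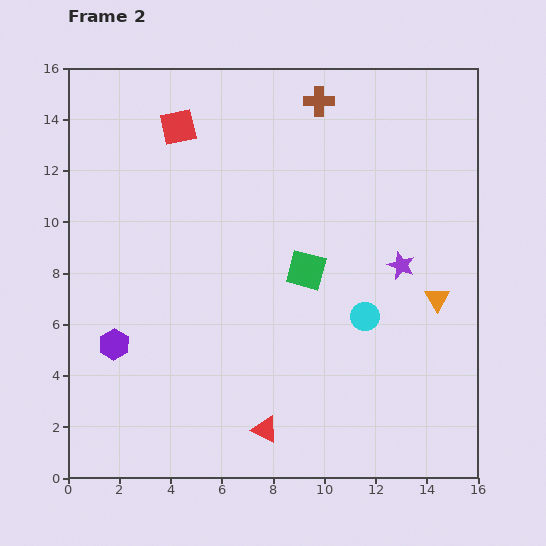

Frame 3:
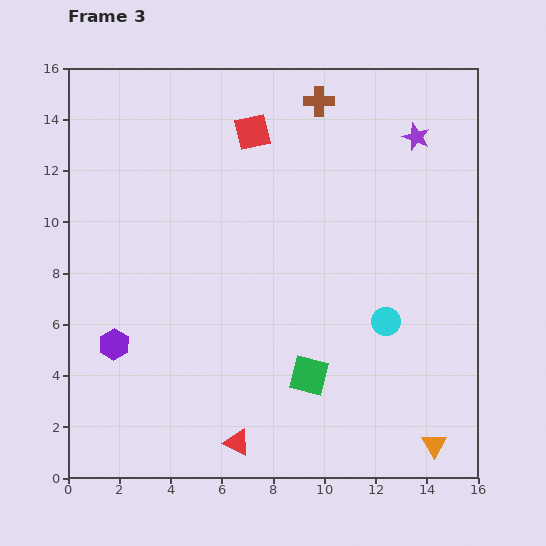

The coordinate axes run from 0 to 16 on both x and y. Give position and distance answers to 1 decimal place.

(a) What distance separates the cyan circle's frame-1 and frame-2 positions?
0.8

The cyan circle moved from (10.8, 6.5) to (11.6, 6.3), a distance of √(0.8² + 0.2²) ≈ 0.8.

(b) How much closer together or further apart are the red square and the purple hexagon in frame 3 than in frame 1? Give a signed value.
+1.2

Distance in frame 1: 8.7. Distance in frame 3: 9.9.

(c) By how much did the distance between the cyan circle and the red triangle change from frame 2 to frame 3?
+1.6

Distance in frame 2: 5.9. Distance in frame 3: 7.5.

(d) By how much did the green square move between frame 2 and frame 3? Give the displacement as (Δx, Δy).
(0.1, -4.1)

The green square was at (9.3, 8.1) in frame 2 and (9.4, 4.0) in frame 3.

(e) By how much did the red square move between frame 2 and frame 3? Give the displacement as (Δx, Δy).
(2.9, -0.2)

The red square was at (4.3, 13.7) in frame 2 and (7.2, 13.5) in frame 3.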